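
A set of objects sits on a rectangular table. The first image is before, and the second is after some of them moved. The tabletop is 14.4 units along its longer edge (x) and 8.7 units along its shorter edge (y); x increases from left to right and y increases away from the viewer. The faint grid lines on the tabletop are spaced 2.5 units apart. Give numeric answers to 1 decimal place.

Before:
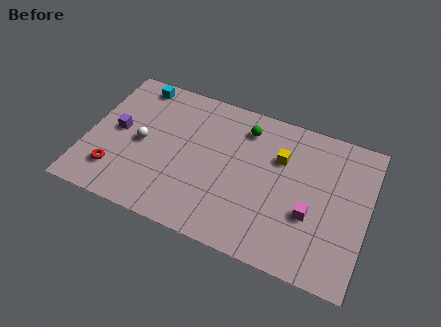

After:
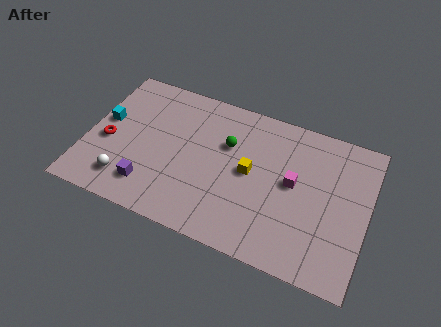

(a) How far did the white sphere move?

2.5

From (2.8, 4.2) to (2.3, 1.7), the white sphere covered √(0.5² + 2.5²) ≈ 2.5 units.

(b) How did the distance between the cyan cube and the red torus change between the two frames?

-4.5

Before: roughly 5.7 units apart; after: 1.2. That's 4.5 units closer together.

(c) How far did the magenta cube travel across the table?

1.8

The magenta cube moved from about (11.6, 3.2) to (10.6, 4.7), a distance of √(1.0² + 1.5²) ≈ 1.8.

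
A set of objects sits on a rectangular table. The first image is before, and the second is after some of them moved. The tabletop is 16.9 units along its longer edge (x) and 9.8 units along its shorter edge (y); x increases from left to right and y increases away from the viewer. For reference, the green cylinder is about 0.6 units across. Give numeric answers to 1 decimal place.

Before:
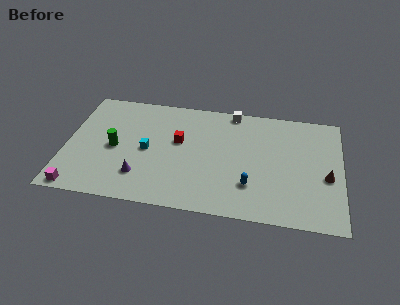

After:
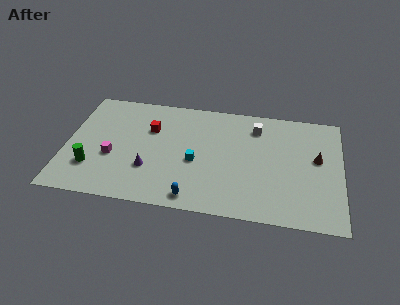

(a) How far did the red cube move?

2.0

The red cube moved from about (6.9, 5.8) to (5.1, 6.6), a distance of √(1.8² + 0.8²) ≈ 2.0.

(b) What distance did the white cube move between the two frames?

1.9

From (10.1, 9.0) to (11.6, 7.8), the white cube covered √(1.5² + 1.2²) ≈ 1.9 units.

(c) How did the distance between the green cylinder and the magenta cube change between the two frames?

-2.7

They were about 4.3 units apart before and 1.6 after — 2.7 units closer together.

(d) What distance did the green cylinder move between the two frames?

2.3

From (3.0, 4.6) to (1.7, 2.7), the green cylinder covered √(1.3² + 1.9²) ≈ 2.3 units.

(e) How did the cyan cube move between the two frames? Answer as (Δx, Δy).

(3.0, -0.5)

The cyan cube started near (5.0, 4.7) and ended near (8.0, 4.2).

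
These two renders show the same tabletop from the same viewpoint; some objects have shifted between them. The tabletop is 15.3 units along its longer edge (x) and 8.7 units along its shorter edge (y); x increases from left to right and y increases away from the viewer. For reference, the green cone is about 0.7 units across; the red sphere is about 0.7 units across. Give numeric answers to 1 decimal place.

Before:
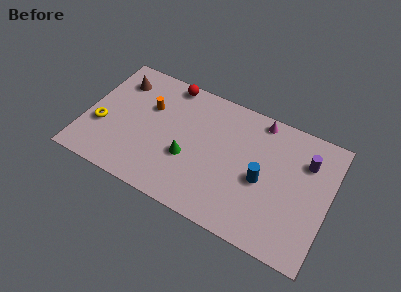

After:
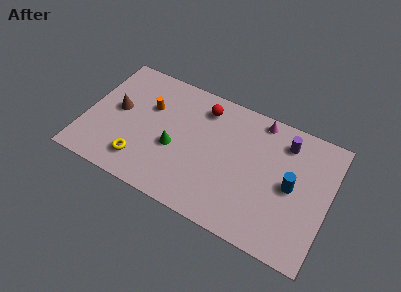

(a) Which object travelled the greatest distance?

the yellow torus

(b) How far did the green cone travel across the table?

0.9

From (6.6, 3.3) to (5.7, 3.6), the green cone covered √(0.9² + 0.3²) ≈ 0.9 units.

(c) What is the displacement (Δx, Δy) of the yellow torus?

(2.7, -1.4)

From the two frames, the yellow torus sits at roughly (1.1, 3.2) before and (3.8, 1.8) after.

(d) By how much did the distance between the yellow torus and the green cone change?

-2.9

They were about 5.5 units apart before and 2.6 after — 2.9 units closer together.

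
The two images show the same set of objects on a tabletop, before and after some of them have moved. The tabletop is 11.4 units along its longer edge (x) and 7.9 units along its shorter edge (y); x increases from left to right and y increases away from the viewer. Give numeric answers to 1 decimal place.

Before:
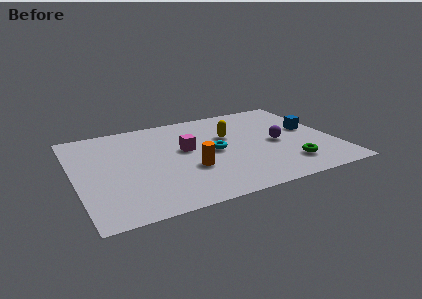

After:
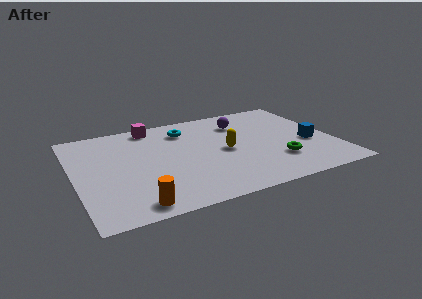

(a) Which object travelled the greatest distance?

the orange cylinder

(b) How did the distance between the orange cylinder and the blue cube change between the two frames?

+2.5

They were about 5.8 units apart before and 8.3 after — 2.5 units further apart.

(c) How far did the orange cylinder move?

3.2

The orange cylinder moved from about (4.9, 2.8) to (2.3, 0.9), a distance of √(2.6² + 1.9²) ≈ 3.2.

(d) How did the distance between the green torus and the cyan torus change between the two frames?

+1.7

Before: roughly 3.7 units apart; after: 5.4. That's 1.7 units further apart.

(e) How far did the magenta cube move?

2.8

The magenta cube was near (4.9, 4.5) before and (3.7, 7.0) after, so it travelled √(1.2² + 2.5²) ≈ 2.8 units.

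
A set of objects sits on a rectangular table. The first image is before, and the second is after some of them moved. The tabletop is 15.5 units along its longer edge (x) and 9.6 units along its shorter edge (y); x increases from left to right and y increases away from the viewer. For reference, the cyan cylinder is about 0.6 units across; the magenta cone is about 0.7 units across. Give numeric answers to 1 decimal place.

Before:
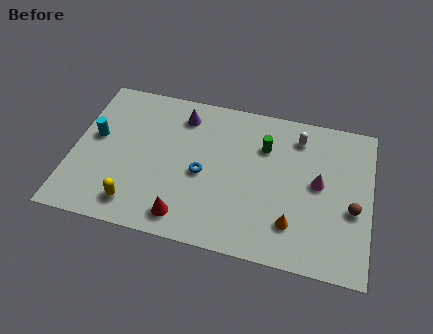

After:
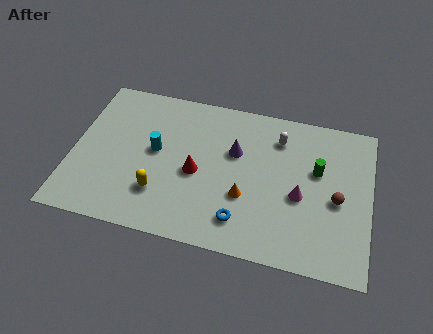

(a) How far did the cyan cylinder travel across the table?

3.2

From (1.1, 5.4) to (4.3, 5.2), the cyan cylinder covered √(3.2² + 0.2²) ≈ 3.2 units.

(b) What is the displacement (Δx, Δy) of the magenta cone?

(-0.9, -1.0)

The magenta cone was at about (12.8, 5.1) and moved to about (11.9, 4.1).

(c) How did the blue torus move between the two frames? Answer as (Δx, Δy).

(2.2, -2.4)

From the two frames, the blue torus sits at roughly (6.8, 4.3) before and (9.0, 1.9) after.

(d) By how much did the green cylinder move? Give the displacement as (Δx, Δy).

(2.8, -0.9)

The green cylinder started near (9.9, 6.8) and ended near (12.7, 5.9).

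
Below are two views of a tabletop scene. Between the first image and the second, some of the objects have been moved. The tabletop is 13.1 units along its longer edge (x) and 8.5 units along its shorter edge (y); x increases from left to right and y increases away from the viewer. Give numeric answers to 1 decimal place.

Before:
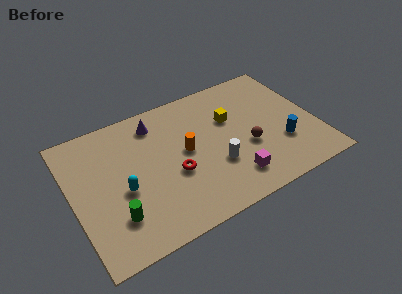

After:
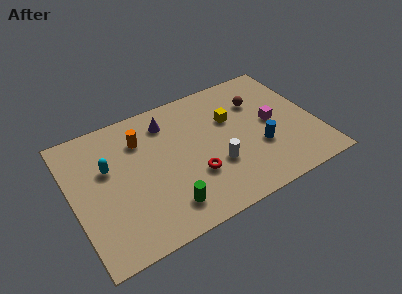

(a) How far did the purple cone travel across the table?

0.6

The purple cone was near (4.8, 7.0) before and (5.4, 6.8) after, so it travelled √(0.6² + 0.2²) ≈ 0.6 units.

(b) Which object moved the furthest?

the magenta cube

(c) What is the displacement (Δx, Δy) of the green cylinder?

(2.6, -0.6)

From the two frames, the green cylinder sits at roughly (2.0, 2.2) before and (4.6, 1.6) after.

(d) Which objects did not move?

the yellow cube and the white cylinder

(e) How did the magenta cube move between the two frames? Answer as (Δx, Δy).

(2.6, 2.6)

The magenta cube was at about (8.2, 1.7) and moved to about (10.8, 4.3).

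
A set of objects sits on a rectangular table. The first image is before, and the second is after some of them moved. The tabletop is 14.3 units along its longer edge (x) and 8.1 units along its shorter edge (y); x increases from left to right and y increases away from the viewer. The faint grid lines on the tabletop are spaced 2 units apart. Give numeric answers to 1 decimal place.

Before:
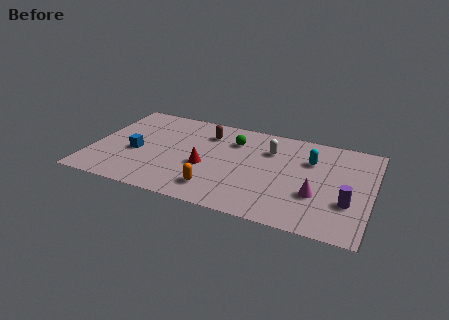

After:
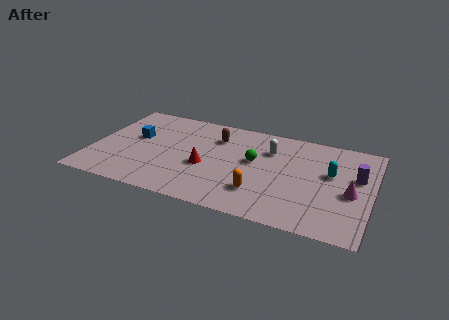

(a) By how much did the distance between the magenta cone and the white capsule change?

+0.9

They were about 4.0 units apart before and 4.9 after — 0.9 units further apart.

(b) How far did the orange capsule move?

2.3

From (6.6, 1.6) to (8.8, 2.1), the orange capsule covered √(2.2² + 0.5²) ≈ 2.3 units.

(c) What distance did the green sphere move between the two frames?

1.8

The green sphere was near (7.1, 6.0) before and (8.3, 4.6) after, so it travelled √(1.2² + 1.4²) ≈ 1.8 units.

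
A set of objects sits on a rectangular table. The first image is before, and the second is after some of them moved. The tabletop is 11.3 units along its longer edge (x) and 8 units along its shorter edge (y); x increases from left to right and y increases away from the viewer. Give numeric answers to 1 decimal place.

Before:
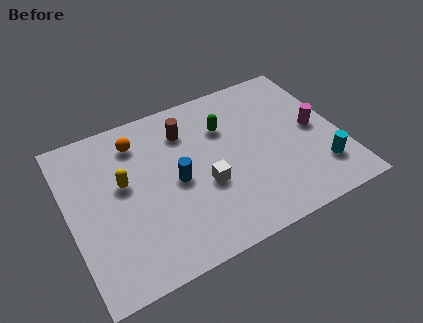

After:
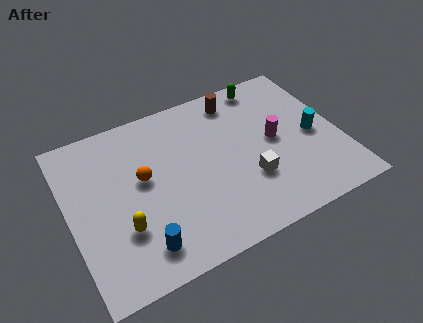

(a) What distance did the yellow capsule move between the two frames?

2.1

From (2.3, 4.6) to (2.0, 2.5), the yellow capsule covered √(0.3² + 2.1²) ≈ 2.1 units.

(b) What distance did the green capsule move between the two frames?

2.5

The green capsule was near (6.7, 5.6) before and (8.7, 7.1) after, so it travelled √(2.0² + 1.5²) ≈ 2.5 units.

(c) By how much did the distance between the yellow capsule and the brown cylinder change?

+3.7

Before: roughly 3.2 units apart; after: 6.9. That's 3.7 units further apart.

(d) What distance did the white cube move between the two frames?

1.9

The white cube was near (5.5, 3.1) before and (7.3, 2.6) after, so it travelled √(1.8² + 0.5²) ≈ 1.9 units.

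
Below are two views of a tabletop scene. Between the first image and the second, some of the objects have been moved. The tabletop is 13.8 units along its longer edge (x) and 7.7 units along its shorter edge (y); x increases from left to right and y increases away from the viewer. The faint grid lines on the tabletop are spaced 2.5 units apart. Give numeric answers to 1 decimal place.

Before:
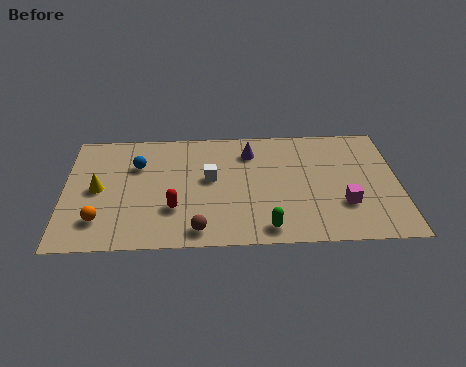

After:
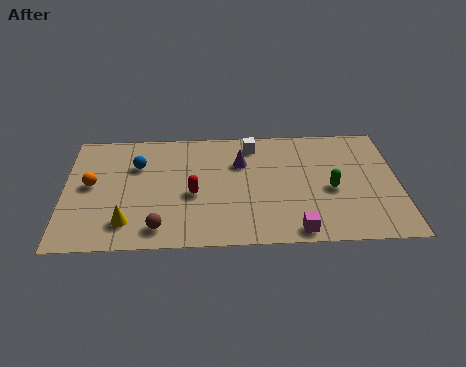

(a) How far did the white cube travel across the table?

2.8

The white cube moved from about (6.0, 4.3) to (7.8, 6.5), a distance of √(1.8² + 2.2²) ≈ 2.8.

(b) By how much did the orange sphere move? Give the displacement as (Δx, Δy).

(-0.4, 2.3)

The orange sphere started near (1.5, 1.8) and ended near (1.1, 4.1).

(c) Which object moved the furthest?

the green capsule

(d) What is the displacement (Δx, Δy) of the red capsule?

(0.8, 0.9)

The red capsule started near (4.5, 2.4) and ended near (5.3, 3.3).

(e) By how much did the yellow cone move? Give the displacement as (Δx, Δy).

(1.2, -2.2)

The yellow cone started near (1.4, 3.8) and ended near (2.6, 1.6).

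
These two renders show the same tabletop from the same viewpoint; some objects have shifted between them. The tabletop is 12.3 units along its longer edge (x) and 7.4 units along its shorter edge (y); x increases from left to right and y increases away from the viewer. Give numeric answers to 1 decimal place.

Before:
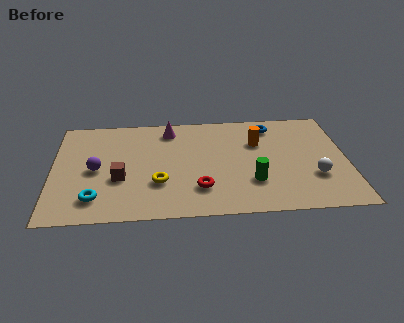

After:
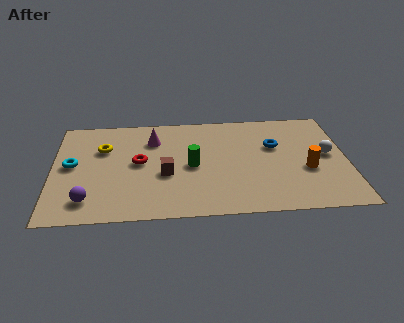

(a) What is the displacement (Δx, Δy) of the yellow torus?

(-2.3, 2.6)

The yellow torus was at about (4.4, 2.4) and moved to about (2.1, 5.0).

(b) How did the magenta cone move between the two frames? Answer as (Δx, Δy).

(-0.7, -0.7)

The magenta cone started near (4.9, 6.2) and ended near (4.2, 5.5).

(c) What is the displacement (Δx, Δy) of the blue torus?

(0.1, -1.5)

The blue torus was at about (9.2, 6.2) and moved to about (9.3, 4.7).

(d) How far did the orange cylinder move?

2.9

The orange cylinder moved from about (8.6, 5.0) to (10.6, 2.9), a distance of √(2.0² + 2.1²) ≈ 2.9.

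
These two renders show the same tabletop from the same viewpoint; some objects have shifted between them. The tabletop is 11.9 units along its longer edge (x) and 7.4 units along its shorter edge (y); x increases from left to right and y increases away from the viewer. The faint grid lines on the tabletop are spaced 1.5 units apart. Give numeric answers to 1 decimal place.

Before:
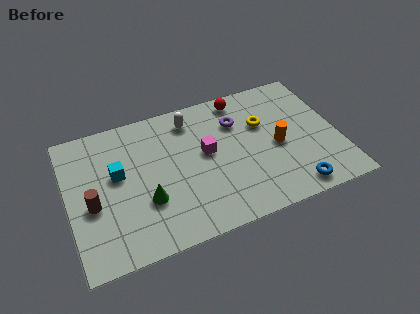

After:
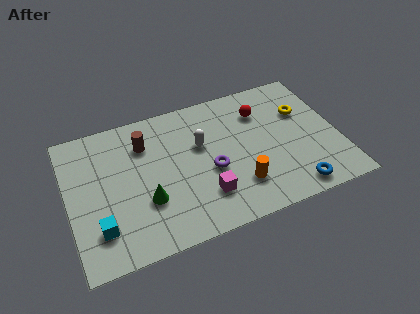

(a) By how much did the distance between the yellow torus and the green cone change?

+1.7

They were about 5.9 units apart before and 7.6 after — 1.7 units further apart.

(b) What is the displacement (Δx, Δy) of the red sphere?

(0.8, -1.0)

The red sphere was at about (7.9, 6.5) and moved to about (8.7, 5.5).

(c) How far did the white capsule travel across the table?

1.5

The white capsule moved from about (5.6, 6.1) to (5.9, 4.6), a distance of √(0.3² + 1.5²) ≈ 1.5.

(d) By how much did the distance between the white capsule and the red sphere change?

+0.6

The distance was about 2.3 in the first image and 2.9 in the second, so they moved 0.6 units further apart.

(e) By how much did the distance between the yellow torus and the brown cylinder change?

-0.9

The distance was about 7.9 in the first image and 7.0 in the second, so they moved 0.9 units closer together.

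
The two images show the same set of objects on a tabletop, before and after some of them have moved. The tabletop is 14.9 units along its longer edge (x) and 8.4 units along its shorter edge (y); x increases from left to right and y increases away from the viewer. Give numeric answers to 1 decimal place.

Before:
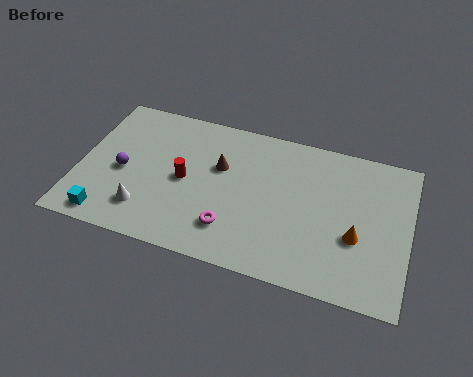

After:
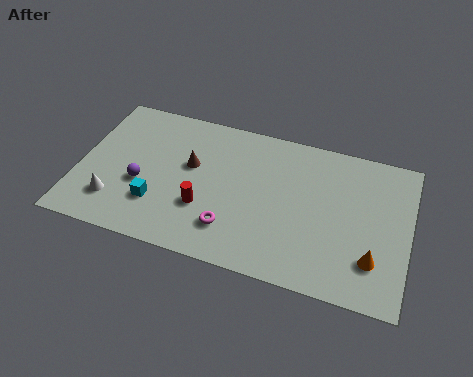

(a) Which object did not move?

the magenta torus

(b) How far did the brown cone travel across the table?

1.3

The brown cone was near (6.3, 5.3) before and (5.0, 5.0) after, so it travelled √(1.3² + 0.3²) ≈ 1.3 units.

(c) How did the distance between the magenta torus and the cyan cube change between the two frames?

-2.2

The distance was about 5.6 in the first image and 3.4 in the second, so they moved 2.2 units closer together.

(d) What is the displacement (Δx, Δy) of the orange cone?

(0.8, -1.0)

The orange cone started near (12.6, 3.2) and ended near (13.4, 2.2).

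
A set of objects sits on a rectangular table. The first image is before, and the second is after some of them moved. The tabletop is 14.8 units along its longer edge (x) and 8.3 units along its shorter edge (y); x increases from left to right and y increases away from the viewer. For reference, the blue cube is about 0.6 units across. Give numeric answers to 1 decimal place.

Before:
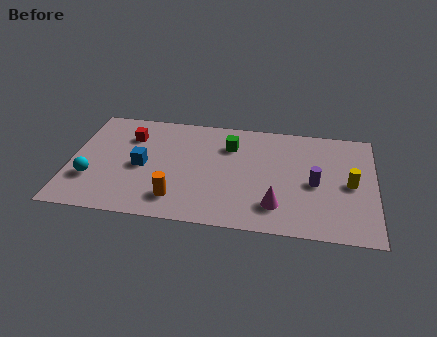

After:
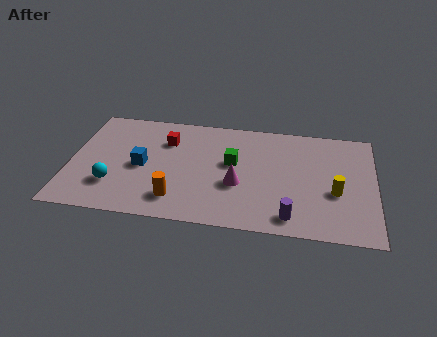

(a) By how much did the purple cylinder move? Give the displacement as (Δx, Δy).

(-1.1, -2.6)

From the two frames, the purple cylinder sits at roughly (11.9, 3.8) before and (10.8, 1.2) after.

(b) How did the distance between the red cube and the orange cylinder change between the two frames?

-0.7

Before: roughly 5.1 units apart; after: 4.4. That's 0.7 units closer together.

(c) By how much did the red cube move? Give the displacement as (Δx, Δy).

(1.8, -0.1)

The red cube started near (2.8, 6.1) and ended near (4.6, 6.0).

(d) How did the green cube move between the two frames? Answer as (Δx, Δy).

(0.2, -1.3)

The green cube was at about (7.7, 6.1) and moved to about (7.9, 4.8).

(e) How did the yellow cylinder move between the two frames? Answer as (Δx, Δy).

(-0.7, -0.7)

From the two frames, the yellow cylinder sits at roughly (13.6, 4.0) before and (12.9, 3.3) after.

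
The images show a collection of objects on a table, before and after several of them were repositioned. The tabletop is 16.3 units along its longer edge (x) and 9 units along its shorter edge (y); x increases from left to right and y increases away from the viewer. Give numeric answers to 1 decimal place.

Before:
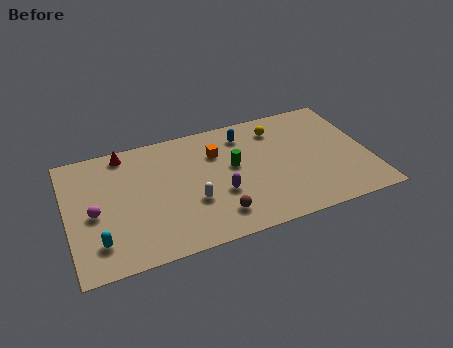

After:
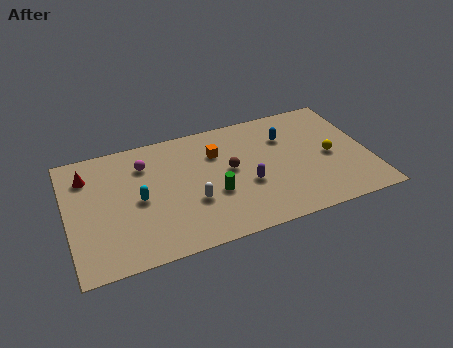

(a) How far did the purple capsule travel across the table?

1.5

The purple capsule moved from about (8.1, 3.3) to (9.6, 3.5), a distance of √(1.5² + 0.2²) ≈ 1.5.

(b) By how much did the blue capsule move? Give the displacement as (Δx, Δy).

(2.2, -0.9)

The blue capsule was at about (9.8, 7.3) and moved to about (12.0, 6.4).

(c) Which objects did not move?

the white capsule and the orange cube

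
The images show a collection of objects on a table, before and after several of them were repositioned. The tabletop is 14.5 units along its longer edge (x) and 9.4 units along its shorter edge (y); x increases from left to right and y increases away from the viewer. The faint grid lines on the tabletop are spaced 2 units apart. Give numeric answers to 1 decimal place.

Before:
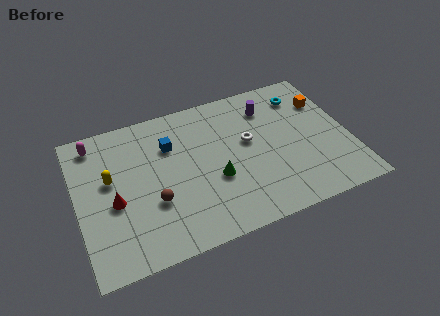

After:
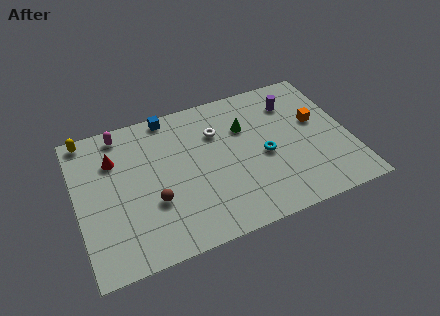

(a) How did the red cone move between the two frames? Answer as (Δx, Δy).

(0.2, 2.7)

The red cone started near (1.9, 4.0) and ended near (2.1, 6.7).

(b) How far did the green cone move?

3.4

From (7.2, 3.6) to (9.1, 6.4), the green cone covered √(1.9² + 2.8²) ≈ 3.4 units.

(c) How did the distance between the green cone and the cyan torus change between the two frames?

-4.2

They were about 6.5 units apart before and 2.3 after — 4.2 units closer together.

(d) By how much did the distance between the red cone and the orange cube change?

-1.0

They were about 11.9 units apart before and 10.9 after — 1.0 units closer together.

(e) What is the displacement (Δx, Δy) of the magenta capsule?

(1.4, 0.2)

From the two frames, the magenta capsule sits at roughly (1.2, 8.1) before and (2.6, 8.3) after.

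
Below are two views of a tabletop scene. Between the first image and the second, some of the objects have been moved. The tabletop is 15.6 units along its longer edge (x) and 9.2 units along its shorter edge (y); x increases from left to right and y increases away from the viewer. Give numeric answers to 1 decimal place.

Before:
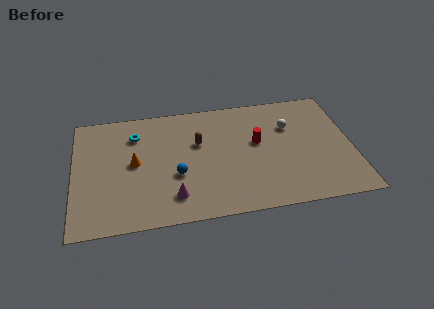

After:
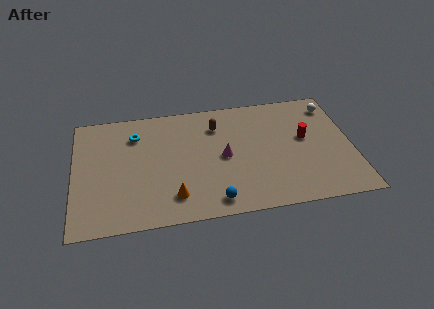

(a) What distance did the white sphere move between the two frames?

2.8

From (12.2, 6.3) to (14.7, 7.6), the white sphere covered √(2.5² + 1.3²) ≈ 2.8 units.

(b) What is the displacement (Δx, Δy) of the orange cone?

(2.1, -2.9)

From the two frames, the orange cone sits at roughly (3.4, 4.8) before and (5.5, 1.9) after.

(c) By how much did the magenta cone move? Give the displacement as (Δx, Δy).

(2.9, 2.6)

The magenta cone started near (5.5, 1.9) and ended near (8.4, 4.5).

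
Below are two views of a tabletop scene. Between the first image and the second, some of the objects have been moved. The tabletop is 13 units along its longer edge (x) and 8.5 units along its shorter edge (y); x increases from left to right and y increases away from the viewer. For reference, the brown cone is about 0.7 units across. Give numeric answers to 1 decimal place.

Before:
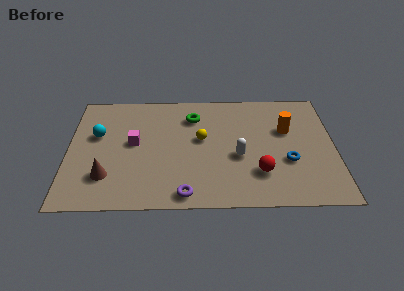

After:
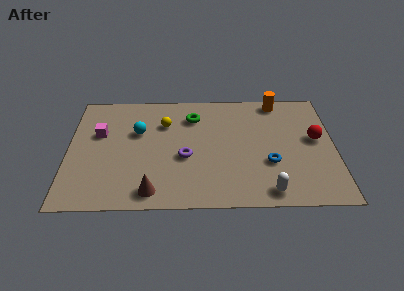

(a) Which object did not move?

the green torus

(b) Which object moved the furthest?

the red sphere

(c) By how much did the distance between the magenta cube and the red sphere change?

+4.1

Before: roughly 6.5 units apart; after: 10.6. That's 4.1 units further apart.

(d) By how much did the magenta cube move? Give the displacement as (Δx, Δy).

(-1.7, 0.7)

The magenta cube was at about (3.2, 4.6) and moved to about (1.5, 5.3).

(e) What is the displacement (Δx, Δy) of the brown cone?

(2.2, -1.1)

The brown cone started near (1.9, 2.2) and ended near (4.1, 1.1).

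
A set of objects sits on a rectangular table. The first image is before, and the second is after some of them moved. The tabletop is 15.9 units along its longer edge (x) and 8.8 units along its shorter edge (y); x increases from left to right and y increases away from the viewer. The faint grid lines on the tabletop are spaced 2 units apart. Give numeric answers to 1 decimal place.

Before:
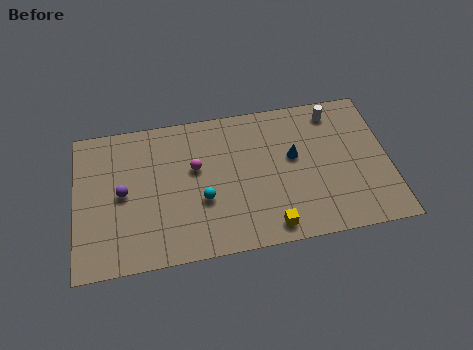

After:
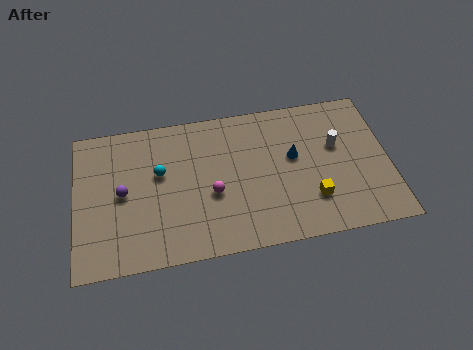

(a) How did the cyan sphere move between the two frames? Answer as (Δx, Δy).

(-2.1, 2.0)

The cyan sphere started near (6.4, 3.3) and ended near (4.3, 5.3).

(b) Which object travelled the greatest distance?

the cyan sphere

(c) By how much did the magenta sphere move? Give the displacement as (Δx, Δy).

(0.8, -1.7)

From the two frames, the magenta sphere sits at roughly (6.1, 5.3) before and (6.9, 3.6) after.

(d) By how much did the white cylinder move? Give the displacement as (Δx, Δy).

(0.0, -2.1)

From the two frames, the white cylinder sits at roughly (13.3, 7.5) before and (13.3, 5.4) after.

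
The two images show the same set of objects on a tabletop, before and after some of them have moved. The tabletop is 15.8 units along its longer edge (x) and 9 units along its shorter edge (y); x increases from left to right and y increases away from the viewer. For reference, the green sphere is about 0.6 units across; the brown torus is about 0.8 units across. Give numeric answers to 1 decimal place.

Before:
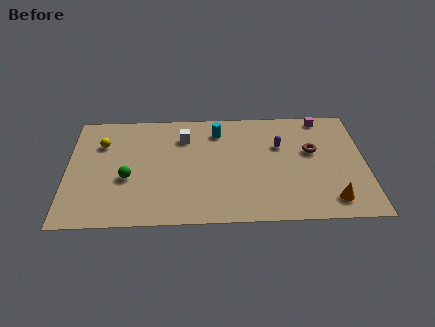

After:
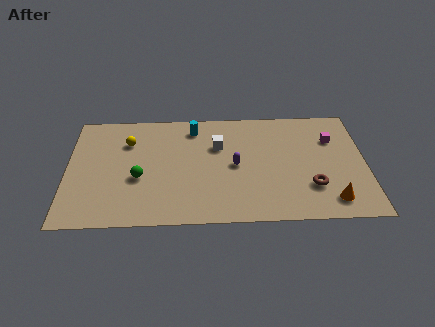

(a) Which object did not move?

the orange cone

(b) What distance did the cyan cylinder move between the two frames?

1.3

The cyan cylinder moved from about (8.0, 7.2) to (6.7, 7.5), a distance of √(1.3² + 0.3²) ≈ 1.3.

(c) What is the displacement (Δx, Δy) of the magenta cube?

(0.5, -1.8)

The magenta cube was at about (13.6, 8.1) and moved to about (14.1, 6.3).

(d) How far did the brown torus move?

2.8

From (13.0, 5.4) to (12.9, 2.6), the brown torus covered √(0.1² + 2.8²) ≈ 2.8 units.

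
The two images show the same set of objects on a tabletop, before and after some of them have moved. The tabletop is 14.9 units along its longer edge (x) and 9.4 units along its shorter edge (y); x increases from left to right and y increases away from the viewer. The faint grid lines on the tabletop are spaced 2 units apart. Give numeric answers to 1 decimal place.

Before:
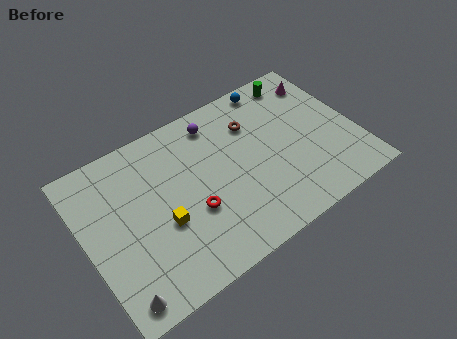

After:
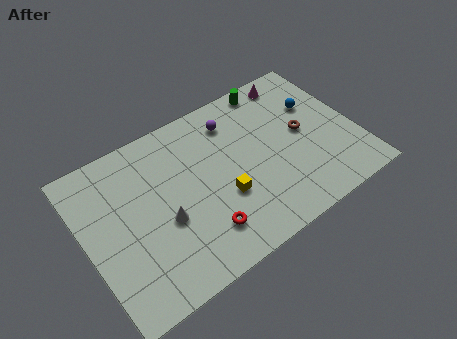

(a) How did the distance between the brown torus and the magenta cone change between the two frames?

-0.8

Before: roughly 4.2 units apart; after: 3.4. That's 0.8 units closer together.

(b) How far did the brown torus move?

3.1

The brown torus was near (9.6, 6.8) before and (12.1, 4.9) after, so it travelled √(2.5² + 1.9²) ≈ 3.1 units.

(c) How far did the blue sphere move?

3.0

The blue sphere was near (11.1, 8.5) before and (13.1, 6.2) after, so it travelled √(2.0² + 2.3²) ≈ 3.0 units.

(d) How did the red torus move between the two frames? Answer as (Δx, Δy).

(0.3, -1.4)

The red torus started near (5.6, 3.5) and ended near (5.9, 2.1).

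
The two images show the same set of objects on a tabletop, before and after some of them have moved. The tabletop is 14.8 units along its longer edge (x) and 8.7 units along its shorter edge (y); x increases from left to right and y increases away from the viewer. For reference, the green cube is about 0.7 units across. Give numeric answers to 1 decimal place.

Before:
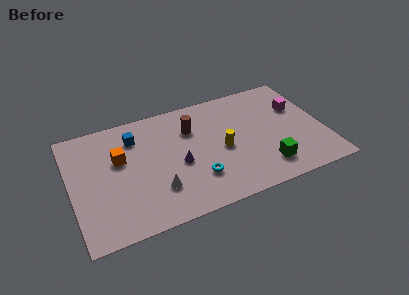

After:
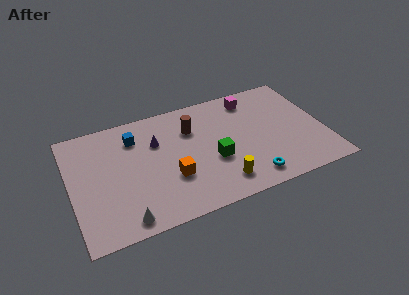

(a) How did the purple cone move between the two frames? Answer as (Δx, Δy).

(-1.1, 2.1)

The purple cone was at about (6.2, 3.8) and moved to about (5.1, 5.9).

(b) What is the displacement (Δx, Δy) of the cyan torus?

(3.0, -1.1)

From the two frames, the cyan torus sits at roughly (7.1, 2.4) before and (10.1, 1.3) after.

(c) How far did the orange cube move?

3.7

The orange cube was near (2.9, 5.4) before and (5.7, 3.0) after, so it travelled √(2.8² + 2.4²) ≈ 3.7 units.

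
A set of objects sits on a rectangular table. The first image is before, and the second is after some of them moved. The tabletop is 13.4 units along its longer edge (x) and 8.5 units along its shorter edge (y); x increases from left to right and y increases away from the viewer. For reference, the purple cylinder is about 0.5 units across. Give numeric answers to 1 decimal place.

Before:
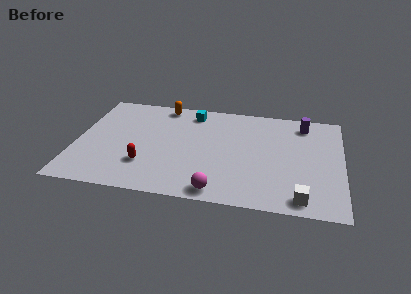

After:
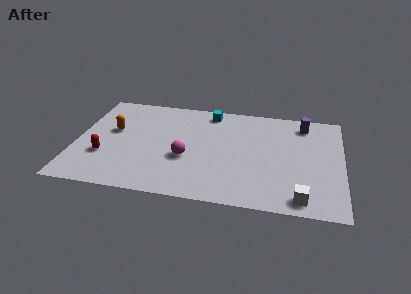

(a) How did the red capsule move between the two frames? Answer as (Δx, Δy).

(-2.1, 0.4)

The red capsule started near (3.6, 2.4) and ended near (1.5, 2.8).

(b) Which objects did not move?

the purple cylinder and the white cube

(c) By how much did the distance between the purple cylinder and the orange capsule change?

+2.6

Before: roughly 7.2 units apart; after: 9.8. That's 2.6 units further apart.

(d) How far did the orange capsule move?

3.5

The orange capsule was near (4.2, 7.6) before and (1.8, 5.0) after, so it travelled √(2.4² + 2.6²) ≈ 3.5 units.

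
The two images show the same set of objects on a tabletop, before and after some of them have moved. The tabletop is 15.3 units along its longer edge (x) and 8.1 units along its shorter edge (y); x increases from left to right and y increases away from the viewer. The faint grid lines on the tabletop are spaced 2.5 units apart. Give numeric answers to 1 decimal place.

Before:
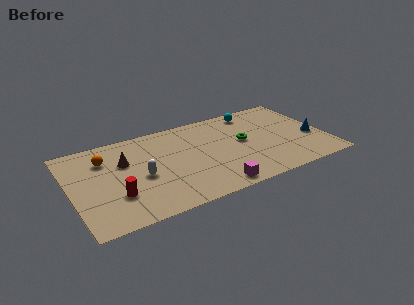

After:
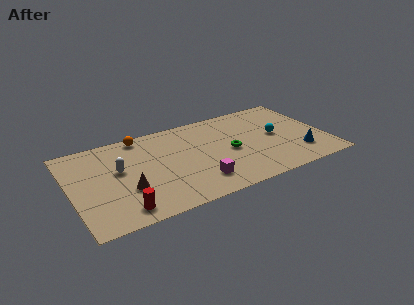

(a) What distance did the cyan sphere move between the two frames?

3.0

From (11.4, 7.0) to (12.4, 4.2), the cyan sphere covered √(1.0² + 2.8²) ≈ 3.0 units.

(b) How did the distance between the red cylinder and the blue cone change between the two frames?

-1.2

They were about 12.0 units apart before and 10.8 after — 1.2 units closer together.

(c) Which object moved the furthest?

the cyan sphere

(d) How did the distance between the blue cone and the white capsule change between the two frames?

+0.5

The distance was about 10.4 in the first image and 10.9 in the second, so they moved 0.5 units further apart.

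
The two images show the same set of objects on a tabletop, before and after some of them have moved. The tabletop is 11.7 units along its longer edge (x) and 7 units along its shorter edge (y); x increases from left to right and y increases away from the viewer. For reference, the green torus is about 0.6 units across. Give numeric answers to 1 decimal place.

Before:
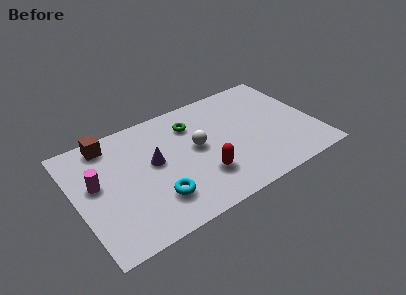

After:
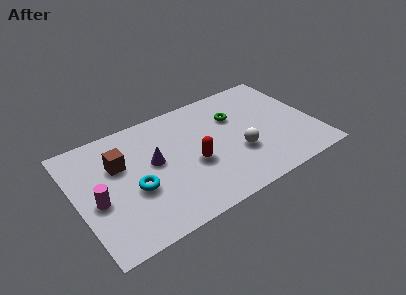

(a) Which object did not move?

the purple cone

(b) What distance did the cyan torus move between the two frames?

1.3

The cyan torus was near (3.6, 1.8) before and (2.7, 2.8) after, so it travelled √(0.9² + 1.0²) ≈ 1.3 units.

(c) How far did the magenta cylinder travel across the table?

1.0

The magenta cylinder moved from about (1.0, 4.0) to (0.9, 3.0), a distance of √(0.1² + 1.0²) ≈ 1.0.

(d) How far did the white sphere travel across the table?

2.3

The white sphere moved from about (5.9, 3.8) to (7.8, 2.5), a distance of √(1.9² + 1.3²) ≈ 2.3.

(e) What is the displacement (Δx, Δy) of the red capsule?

(-0.3, 0.9)

The red capsule started near (5.9, 2.0) and ended near (5.6, 2.9).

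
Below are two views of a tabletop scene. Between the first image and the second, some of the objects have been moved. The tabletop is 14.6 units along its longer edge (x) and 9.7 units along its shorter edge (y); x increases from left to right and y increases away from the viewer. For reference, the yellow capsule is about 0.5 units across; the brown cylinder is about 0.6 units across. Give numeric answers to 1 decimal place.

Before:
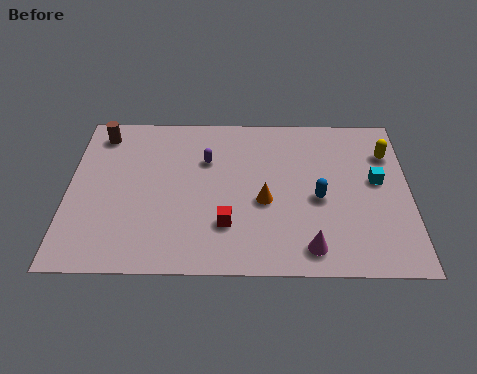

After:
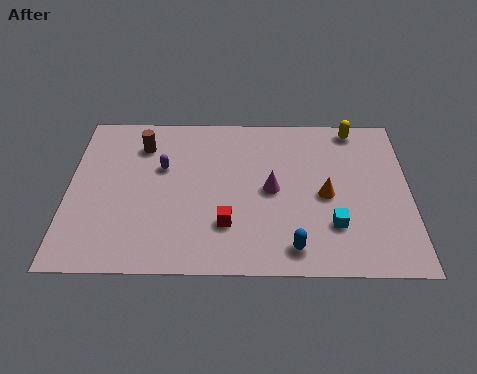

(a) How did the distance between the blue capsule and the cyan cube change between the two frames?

-0.6

The distance was about 2.7 in the first image and 2.1 in the second, so they moved 0.6 units closer together.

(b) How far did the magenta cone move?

3.8

The magenta cone moved from about (10.3, 1.4) to (8.7, 4.8), a distance of √(1.6² + 3.4²) ≈ 3.8.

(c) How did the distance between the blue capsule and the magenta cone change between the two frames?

+0.6

Before: roughly 2.9 units apart; after: 3.5. That's 0.6 units further apart.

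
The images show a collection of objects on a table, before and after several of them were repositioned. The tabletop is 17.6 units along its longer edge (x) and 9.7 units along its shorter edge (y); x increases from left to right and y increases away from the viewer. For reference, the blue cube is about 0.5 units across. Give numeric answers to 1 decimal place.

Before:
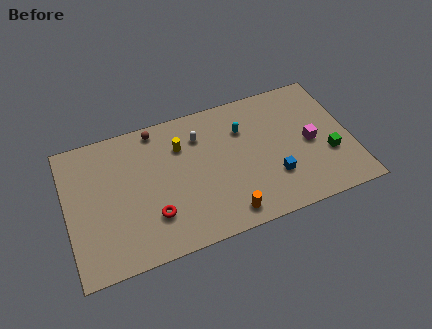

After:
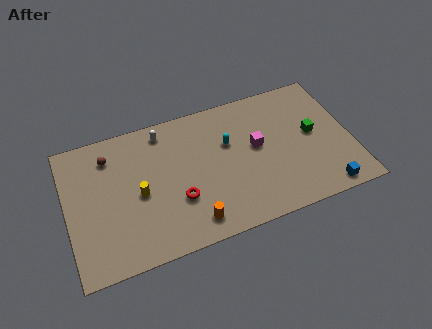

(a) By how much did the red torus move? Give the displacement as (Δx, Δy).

(1.6, 0.6)

From the two frames, the red torus sits at roughly (5.1, 2.7) before and (6.7, 3.3) after.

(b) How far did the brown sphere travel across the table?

3.2

The brown sphere was near (5.8, 8.7) before and (2.8, 7.7) after, so it travelled √(3.0² + 1.0²) ≈ 3.2 units.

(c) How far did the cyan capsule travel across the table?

1.2

From (11.1, 6.9) to (10.1, 6.2), the cyan capsule covered √(1.0² + 0.7²) ≈ 1.2 units.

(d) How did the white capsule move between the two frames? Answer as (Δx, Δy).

(-2.2, 1.1)

From the two frames, the white capsule sits at roughly (8.4, 7.3) before and (6.2, 8.4) after.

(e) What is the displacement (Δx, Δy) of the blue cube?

(3.0, -1.9)

The blue cube started near (12.6, 2.9) and ended near (15.6, 1.0).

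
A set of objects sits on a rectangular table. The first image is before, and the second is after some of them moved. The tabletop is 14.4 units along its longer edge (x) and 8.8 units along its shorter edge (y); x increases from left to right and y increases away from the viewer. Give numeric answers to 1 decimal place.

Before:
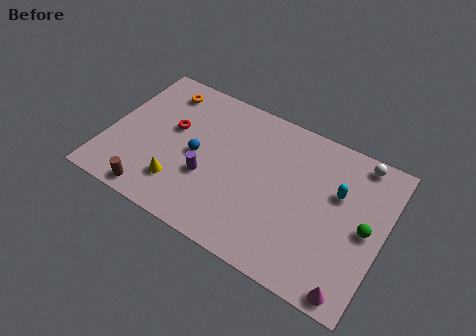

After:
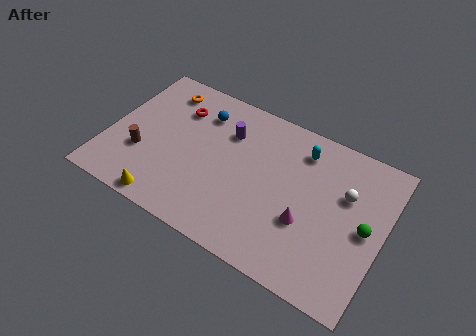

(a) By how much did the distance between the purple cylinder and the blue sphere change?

+0.4

The distance was about 1.2 in the first image and 1.6 in the second, so they moved 0.4 units further apart.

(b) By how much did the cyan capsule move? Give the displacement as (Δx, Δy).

(-2.1, 1.5)

From the two frames, the cyan capsule sits at roughly (11.9, 5.6) before and (9.8, 7.1) after.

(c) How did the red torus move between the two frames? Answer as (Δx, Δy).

(0.1, 1.3)

From the two frames, the red torus sits at roughly (3.2, 5.2) before and (3.3, 6.5) after.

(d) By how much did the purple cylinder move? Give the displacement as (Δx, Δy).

(0.6, 3.1)

From the two frames, the purple cylinder sits at roughly (5.4, 3.2) before and (6.0, 6.3) after.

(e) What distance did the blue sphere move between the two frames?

2.6

The blue sphere was near (4.7, 4.2) before and (4.5, 6.8) after, so it travelled √(0.2² + 2.6²) ≈ 2.6 units.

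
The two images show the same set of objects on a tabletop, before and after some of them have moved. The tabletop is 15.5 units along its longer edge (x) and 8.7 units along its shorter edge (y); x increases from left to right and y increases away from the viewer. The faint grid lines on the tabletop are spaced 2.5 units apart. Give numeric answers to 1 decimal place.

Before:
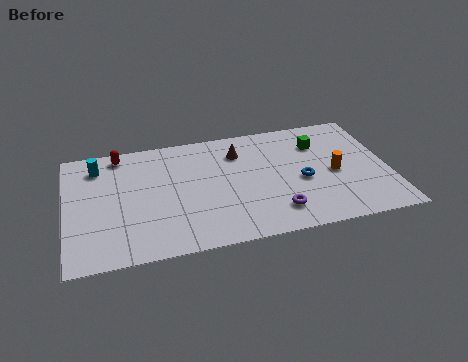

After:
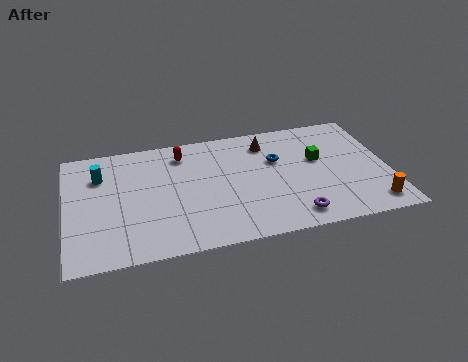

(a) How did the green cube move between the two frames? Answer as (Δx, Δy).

(-0.1, -1.2)

The green cube was at about (12.3, 6.4) and moved to about (12.2, 5.2).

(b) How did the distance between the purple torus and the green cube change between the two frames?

-1.0

They were about 5.2 units apart before and 4.2 after — 1.0 units closer together.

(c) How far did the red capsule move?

3.1

The red capsule moved from about (2.7, 7.7) to (5.7, 7.1), a distance of √(3.0² + 0.6²) ≈ 3.1.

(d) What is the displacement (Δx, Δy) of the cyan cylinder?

(0.1, -0.7)

The cyan cylinder was at about (1.6, 7.0) and moved to about (1.7, 6.3).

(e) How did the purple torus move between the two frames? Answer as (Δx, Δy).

(0.8, -0.5)

The purple torus was at about (9.9, 1.8) and moved to about (10.7, 1.3).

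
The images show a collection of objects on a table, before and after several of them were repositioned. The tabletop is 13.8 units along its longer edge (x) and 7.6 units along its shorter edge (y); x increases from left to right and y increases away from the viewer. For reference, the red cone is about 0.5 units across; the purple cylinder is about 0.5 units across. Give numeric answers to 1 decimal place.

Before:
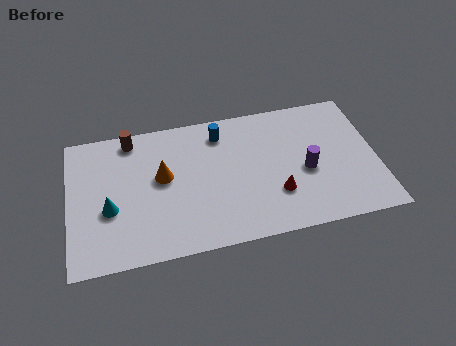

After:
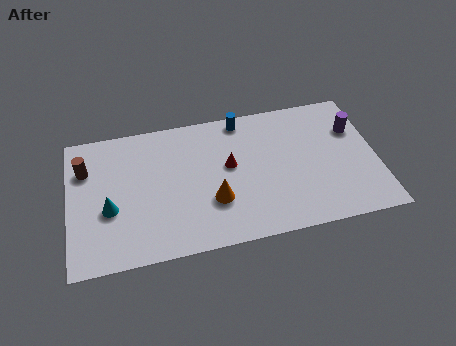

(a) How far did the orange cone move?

2.8

The orange cone was near (4.2, 4.3) before and (6.4, 2.5) after, so it travelled √(2.2² + 1.8²) ≈ 2.8 units.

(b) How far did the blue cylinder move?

1.2

From (6.9, 6.2) to (7.9, 6.8), the blue cylinder covered √(1.0² + 0.6²) ≈ 1.2 units.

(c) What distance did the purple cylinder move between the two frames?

3.0

The purple cylinder moved from about (10.6, 3.3) to (12.9, 5.2), a distance of √(2.3² + 1.9²) ≈ 3.0.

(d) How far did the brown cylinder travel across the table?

2.5

The brown cylinder moved from about (2.9, 6.7) to (0.8, 5.4), a distance of √(2.1² + 1.3²) ≈ 2.5.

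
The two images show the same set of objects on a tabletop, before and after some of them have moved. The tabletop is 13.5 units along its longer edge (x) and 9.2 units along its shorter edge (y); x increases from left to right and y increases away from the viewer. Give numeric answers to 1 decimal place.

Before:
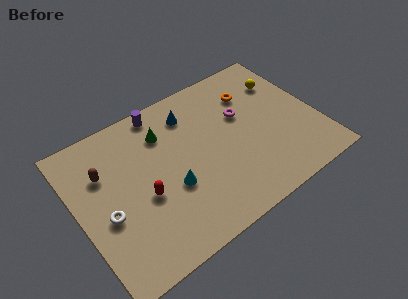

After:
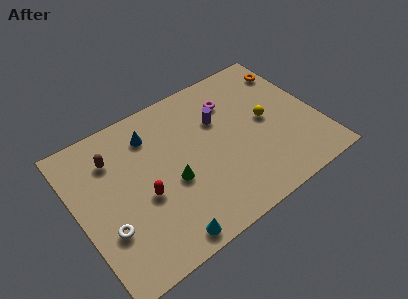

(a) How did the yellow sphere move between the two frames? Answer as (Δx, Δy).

(-1.4, -2.0)

The yellow sphere was at about (12.1, 6.7) and moved to about (10.7, 4.7).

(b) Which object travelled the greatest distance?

the purple cylinder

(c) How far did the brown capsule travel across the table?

0.8

The brown capsule moved from about (1.7, 6.3) to (2.3, 6.9), a distance of √(0.6² + 0.6²) ≈ 0.8.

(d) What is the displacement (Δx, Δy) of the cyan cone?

(-0.9, -2.6)

From the two frames, the cyan cone sits at roughly (5.0, 3.5) before and (4.1, 0.9) after.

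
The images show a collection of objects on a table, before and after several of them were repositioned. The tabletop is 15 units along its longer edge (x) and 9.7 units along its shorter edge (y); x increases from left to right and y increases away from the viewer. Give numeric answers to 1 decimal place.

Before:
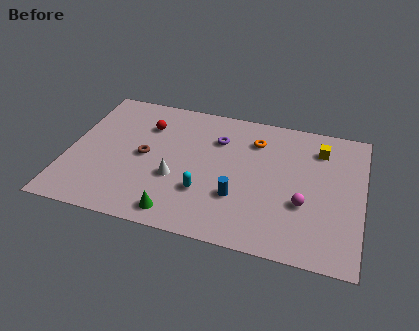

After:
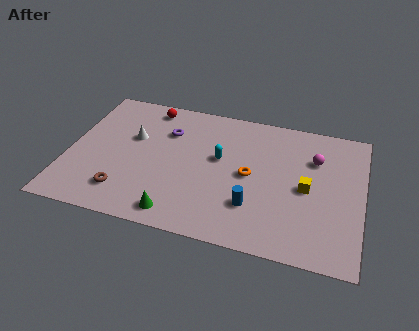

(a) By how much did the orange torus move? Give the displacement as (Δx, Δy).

(-0.1, -2.6)

The orange torus was at about (9.4, 7.4) and moved to about (9.3, 4.8).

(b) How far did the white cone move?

3.4

The white cone moved from about (5.6, 3.6) to (3.2, 6.0), a distance of √(2.4² + 2.4²) ≈ 3.4.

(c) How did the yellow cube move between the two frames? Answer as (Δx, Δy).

(-0.5, -3.0)

The yellow cube started near (12.7, 7.6) and ended near (12.2, 4.6).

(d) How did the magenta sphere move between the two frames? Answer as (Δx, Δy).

(0.4, 3.3)

The magenta sphere was at about (12.1, 3.5) and moved to about (12.5, 6.8).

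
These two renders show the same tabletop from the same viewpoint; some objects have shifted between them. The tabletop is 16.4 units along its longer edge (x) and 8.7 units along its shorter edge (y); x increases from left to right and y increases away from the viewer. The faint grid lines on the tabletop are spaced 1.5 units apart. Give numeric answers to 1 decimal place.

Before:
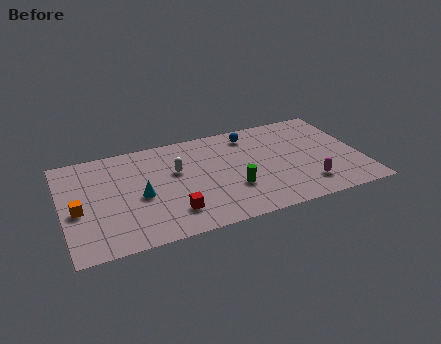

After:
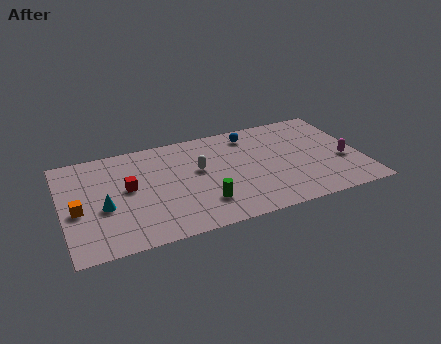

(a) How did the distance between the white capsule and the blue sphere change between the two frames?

-0.9

Before: roughly 4.7 units apart; after: 3.8. That's 0.9 units closer together.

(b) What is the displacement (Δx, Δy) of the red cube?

(-2.2, 2.8)

From the two frames, the red cube sits at roughly (5.8, 2.0) before and (3.6, 4.8) after.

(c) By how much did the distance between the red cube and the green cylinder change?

+1.2

Before: roughly 3.5 units apart; after: 4.7. That's 1.2 units further apart.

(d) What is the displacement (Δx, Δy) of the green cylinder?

(-1.7, -0.7)

The green cylinder started near (9.2, 2.9) and ended near (7.5, 2.2).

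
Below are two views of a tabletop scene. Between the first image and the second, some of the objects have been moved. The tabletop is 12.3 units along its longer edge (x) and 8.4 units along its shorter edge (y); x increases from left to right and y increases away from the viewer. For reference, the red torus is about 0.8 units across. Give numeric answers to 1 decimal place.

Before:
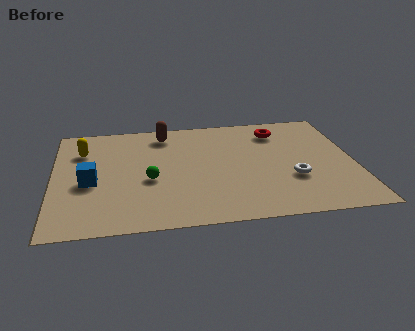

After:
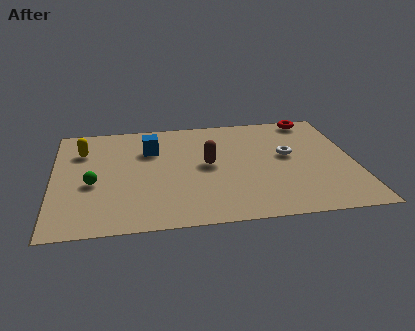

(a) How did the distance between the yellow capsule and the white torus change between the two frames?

-0.6

The distance was about 9.1 in the first image and 8.5 in the second, so they moved 0.6 units closer together.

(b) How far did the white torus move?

1.8

The white torus was near (9.7, 2.9) before and (9.6, 4.7) after, so it travelled √(0.1² + 1.8²) ≈ 1.8 units.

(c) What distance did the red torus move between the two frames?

1.7

The red torus moved from about (9.3, 6.7) to (10.8, 7.6), a distance of √(1.5² + 0.9²) ≈ 1.7.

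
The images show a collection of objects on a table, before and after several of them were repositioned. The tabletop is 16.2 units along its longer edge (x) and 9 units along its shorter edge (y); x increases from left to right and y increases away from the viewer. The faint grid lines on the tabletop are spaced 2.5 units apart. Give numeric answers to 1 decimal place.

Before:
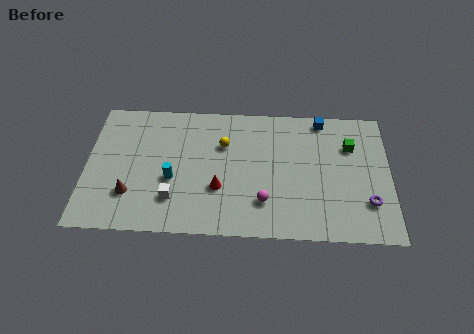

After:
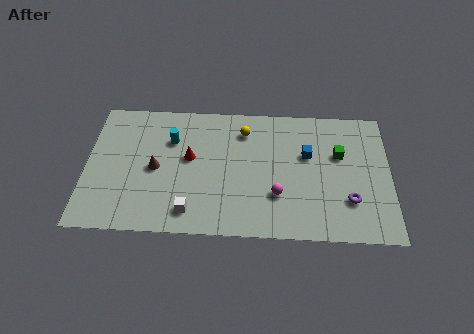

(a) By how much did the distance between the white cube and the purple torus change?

-1.8

They were about 10.3 units apart before and 8.5 after — 1.8 units closer together.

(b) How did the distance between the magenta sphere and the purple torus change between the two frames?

-1.7

Before: roughly 5.5 units apart; after: 3.8. That's 1.7 units closer together.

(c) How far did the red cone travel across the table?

2.6

From (7.1, 3.1) to (5.5, 5.1), the red cone covered √(1.6² + 2.0²) ≈ 2.6 units.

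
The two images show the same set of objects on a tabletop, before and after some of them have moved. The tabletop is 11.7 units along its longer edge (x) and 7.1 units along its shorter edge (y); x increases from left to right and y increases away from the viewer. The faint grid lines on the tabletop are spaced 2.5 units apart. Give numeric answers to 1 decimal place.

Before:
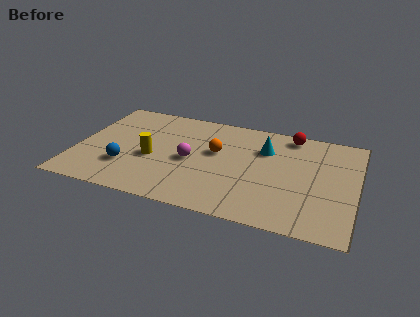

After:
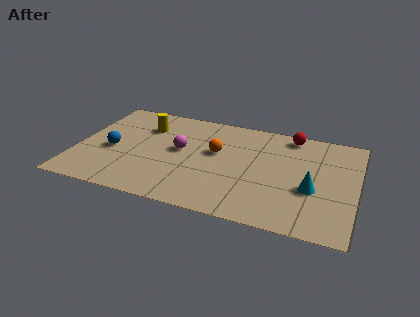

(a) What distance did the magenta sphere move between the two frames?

0.8

The magenta sphere moved from about (4.8, 3.3) to (4.3, 3.9), a distance of √(0.5² + 0.6²) ≈ 0.8.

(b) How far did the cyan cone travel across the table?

3.0

The cyan cone was near (7.8, 5.0) before and (9.9, 2.8) after, so it travelled √(2.1² + 2.2²) ≈ 3.0 units.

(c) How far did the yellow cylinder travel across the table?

2.3

From (3.2, 3.0) to (2.7, 5.2), the yellow cylinder covered √(0.5² + 2.2²) ≈ 2.3 units.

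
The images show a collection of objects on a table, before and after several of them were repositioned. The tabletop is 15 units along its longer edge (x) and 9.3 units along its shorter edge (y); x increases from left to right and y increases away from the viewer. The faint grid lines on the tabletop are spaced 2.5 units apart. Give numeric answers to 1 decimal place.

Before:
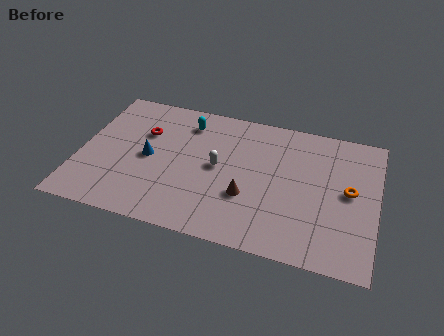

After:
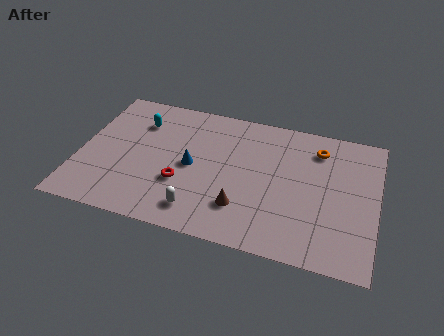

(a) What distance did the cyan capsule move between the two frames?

2.5

The cyan capsule was near (5.2, 7.5) before and (2.8, 6.9) after, so it travelled √(2.4² + 0.6²) ≈ 2.5 units.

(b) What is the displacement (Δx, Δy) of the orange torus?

(-1.7, 2.5)

The orange torus started near (13.6, 4.9) and ended near (11.9, 7.4).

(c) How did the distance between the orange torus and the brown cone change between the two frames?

+0.8

They were about 5.3 units apart before and 6.1 after — 0.8 units further apart.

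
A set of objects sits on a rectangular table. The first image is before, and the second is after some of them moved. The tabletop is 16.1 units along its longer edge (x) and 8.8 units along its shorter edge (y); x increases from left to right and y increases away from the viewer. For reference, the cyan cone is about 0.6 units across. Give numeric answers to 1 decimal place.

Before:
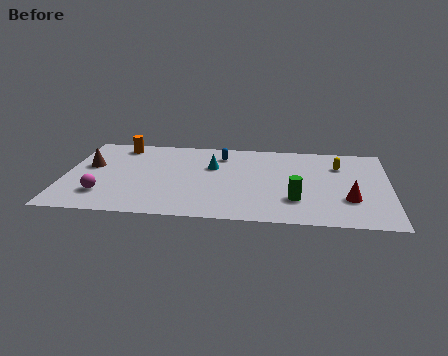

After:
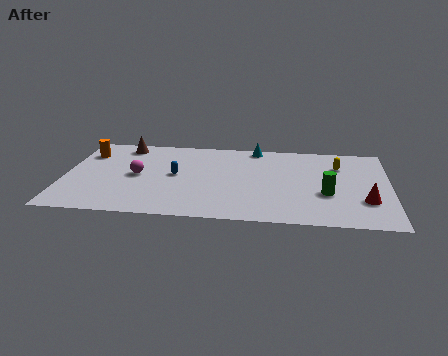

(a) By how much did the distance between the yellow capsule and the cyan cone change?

-1.8

They were about 6.3 units apart before and 4.5 after — 1.8 units closer together.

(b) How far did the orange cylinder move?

1.9

The orange cylinder moved from about (2.6, 7.6) to (1.0, 6.6), a distance of √(1.6² + 1.0²) ≈ 1.9.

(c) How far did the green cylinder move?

1.7

From (11.5, 2.5) to (13.0, 3.3), the green cylinder covered √(1.5² + 0.8²) ≈ 1.7 units.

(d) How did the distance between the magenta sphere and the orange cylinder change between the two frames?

-2.0

Before: roughly 5.4 units apart; after: 3.4. That's 2.0 units closer together.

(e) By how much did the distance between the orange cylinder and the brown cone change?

-0.7

Before: roughly 2.8 units apart; after: 2.1. That's 0.7 units closer together.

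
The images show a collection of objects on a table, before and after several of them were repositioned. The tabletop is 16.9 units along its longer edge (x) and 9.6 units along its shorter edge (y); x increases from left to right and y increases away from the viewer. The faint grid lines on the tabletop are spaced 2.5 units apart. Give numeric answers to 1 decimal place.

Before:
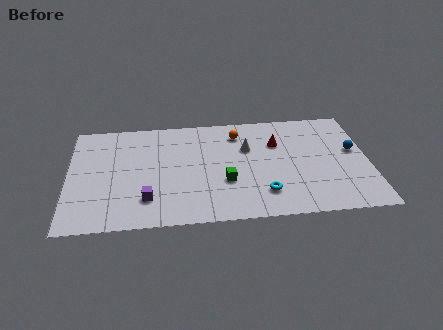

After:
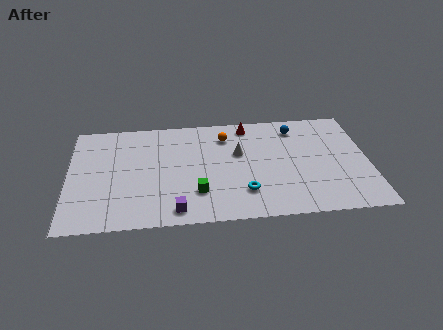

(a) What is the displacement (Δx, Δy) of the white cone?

(-0.5, -0.4)

The white cone was at about (10.1, 6.3) and moved to about (9.6, 5.9).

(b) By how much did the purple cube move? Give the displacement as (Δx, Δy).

(1.6, -1.1)

The purple cube was at about (4.4, 2.3) and moved to about (6.0, 1.2).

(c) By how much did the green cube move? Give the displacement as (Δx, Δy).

(-1.6, -0.8)

The green cube started near (8.8, 3.4) and ended near (7.2, 2.6).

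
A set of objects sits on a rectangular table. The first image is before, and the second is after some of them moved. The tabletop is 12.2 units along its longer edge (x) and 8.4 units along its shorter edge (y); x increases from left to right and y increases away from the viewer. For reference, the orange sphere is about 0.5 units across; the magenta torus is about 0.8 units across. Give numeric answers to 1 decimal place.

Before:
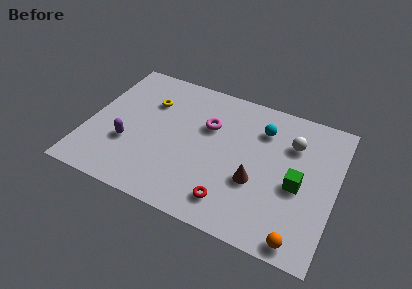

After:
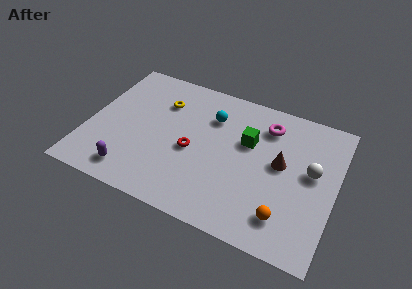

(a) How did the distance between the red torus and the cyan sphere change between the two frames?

-2.4

Before: roughly 4.9 units apart; after: 2.5. That's 2.4 units closer together.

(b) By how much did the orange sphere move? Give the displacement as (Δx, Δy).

(-0.8, 0.9)

From the two frames, the orange sphere sits at roughly (10.8, 0.8) before and (10.0, 1.7) after.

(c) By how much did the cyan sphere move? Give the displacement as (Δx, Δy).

(-2.5, -0.2)

The cyan sphere was at about (8.4, 6.3) and moved to about (5.9, 6.1).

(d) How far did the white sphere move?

1.7

From (9.9, 6.0) to (11.0, 4.7), the white sphere covered √(1.1² + 1.3²) ≈ 1.7 units.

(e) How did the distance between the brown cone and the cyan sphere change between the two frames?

+0.7

They were about 3.2 units apart before and 3.9 after — 0.7 units further apart.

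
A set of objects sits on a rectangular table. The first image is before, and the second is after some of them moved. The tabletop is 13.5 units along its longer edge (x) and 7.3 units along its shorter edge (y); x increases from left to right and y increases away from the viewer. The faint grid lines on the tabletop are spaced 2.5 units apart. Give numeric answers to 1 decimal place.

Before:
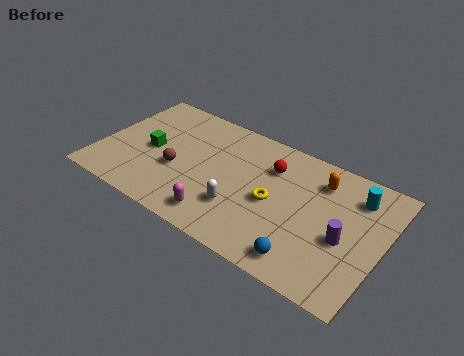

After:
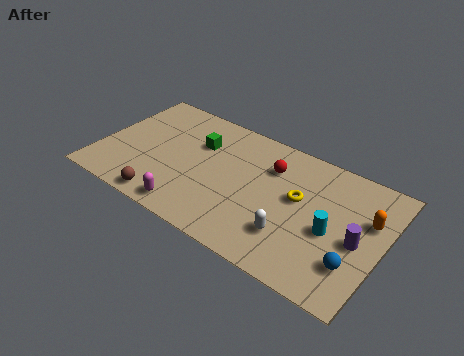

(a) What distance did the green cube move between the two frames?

2.6

The green cube was near (2.4, 3.5) before and (4.5, 5.0) after, so it travelled √(2.1² + 1.5²) ≈ 2.6 units.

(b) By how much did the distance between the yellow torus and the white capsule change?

+0.4

They were about 1.8 units apart before and 2.2 after — 0.4 units further apart.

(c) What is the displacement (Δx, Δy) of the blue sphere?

(2.1, 0.9)

From the two frames, the blue sphere sits at roughly (10.3, 1.1) before and (12.4, 2.0) after.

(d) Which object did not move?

the red sphere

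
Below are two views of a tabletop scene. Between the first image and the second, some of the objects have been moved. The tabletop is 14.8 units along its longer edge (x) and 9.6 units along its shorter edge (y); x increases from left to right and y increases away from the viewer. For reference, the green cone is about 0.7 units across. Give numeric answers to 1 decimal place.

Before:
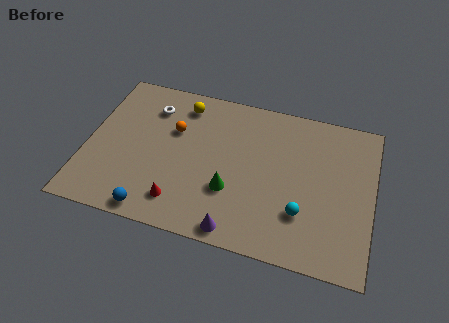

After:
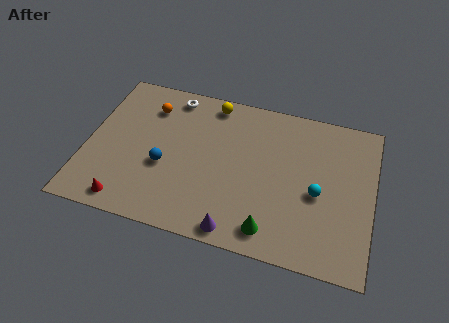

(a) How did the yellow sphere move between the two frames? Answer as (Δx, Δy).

(1.5, 0.5)

From the two frames, the yellow sphere sits at roughly (4.7, 8.0) before and (6.2, 8.5) after.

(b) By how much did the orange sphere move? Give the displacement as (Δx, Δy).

(-1.4, 1.2)

The orange sphere was at about (4.4, 6.2) and moved to about (3.0, 7.4).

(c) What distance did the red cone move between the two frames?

2.8

The red cone moved from about (5.1, 1.8) to (2.4, 1.1), a distance of √(2.7² + 0.7²) ≈ 2.8.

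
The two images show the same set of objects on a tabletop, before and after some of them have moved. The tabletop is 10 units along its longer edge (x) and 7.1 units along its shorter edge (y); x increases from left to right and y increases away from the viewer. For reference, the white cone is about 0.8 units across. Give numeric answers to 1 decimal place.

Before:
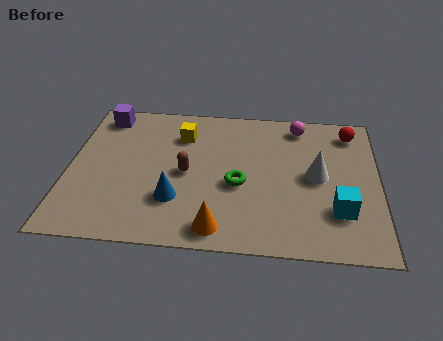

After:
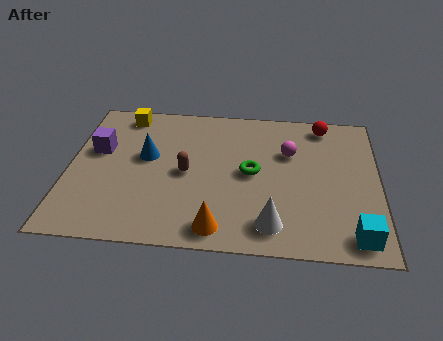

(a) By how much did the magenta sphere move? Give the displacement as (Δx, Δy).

(-0.3, -1.4)

From the two frames, the magenta sphere sits at roughly (7.4, 6.1) before and (7.1, 4.7) after.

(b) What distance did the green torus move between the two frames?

0.7

From (5.5, 3.0) to (5.9, 3.6), the green torus covered √(0.4² + 0.6²) ≈ 0.7 units.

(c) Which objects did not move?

the orange cone and the brown capsule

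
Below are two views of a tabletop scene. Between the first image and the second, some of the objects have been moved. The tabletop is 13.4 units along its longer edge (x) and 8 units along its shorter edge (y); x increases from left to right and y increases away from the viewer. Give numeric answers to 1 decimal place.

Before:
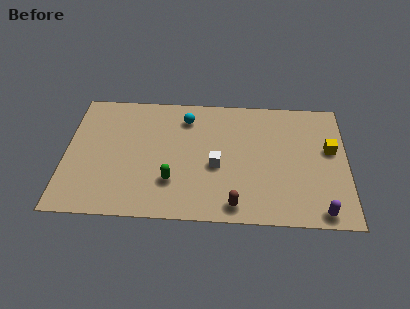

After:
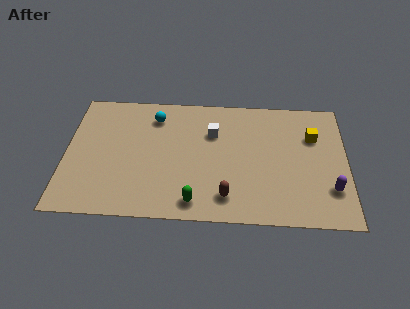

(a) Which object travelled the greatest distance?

the white cube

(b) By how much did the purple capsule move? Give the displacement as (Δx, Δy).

(0.5, 1.4)

The purple capsule started near (12.1, 0.8) and ended near (12.6, 2.2).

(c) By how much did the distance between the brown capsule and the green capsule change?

-1.7

Before: roughly 3.3 units apart; after: 1.6. That's 1.7 units closer together.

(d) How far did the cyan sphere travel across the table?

1.5

The cyan sphere was near (5.7, 6.4) before and (4.2, 6.4) after, so it travelled √(1.5² + 0.0²) ≈ 1.5 units.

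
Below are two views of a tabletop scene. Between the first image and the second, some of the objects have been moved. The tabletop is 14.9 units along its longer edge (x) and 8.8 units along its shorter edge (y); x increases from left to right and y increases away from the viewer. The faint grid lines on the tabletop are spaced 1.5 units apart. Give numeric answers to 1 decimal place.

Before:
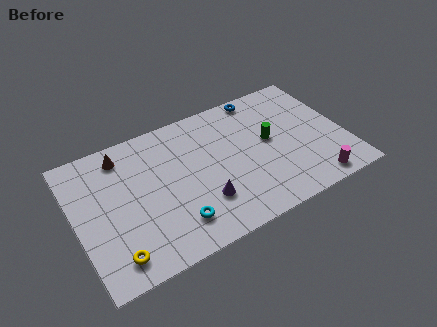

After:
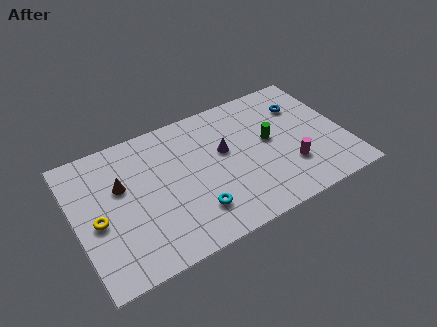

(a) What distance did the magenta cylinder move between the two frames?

1.9

From (12.7, 1.0) to (11.6, 2.6), the magenta cylinder covered √(1.1² + 1.6²) ≈ 1.9 units.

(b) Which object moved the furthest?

the purple cone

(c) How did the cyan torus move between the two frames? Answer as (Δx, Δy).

(1.1, 0.2)

From the two frames, the cyan torus sits at roughly (5.1, 1.9) before and (6.2, 2.1) after.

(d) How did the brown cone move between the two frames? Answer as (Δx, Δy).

(-0.3, -1.9)

The brown cone started near (2.9, 7.4) and ended near (2.6, 5.5).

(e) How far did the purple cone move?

3.1

The purple cone moved from about (6.7, 2.5) to (8.3, 5.2), a distance of √(1.6² + 2.7²) ≈ 3.1.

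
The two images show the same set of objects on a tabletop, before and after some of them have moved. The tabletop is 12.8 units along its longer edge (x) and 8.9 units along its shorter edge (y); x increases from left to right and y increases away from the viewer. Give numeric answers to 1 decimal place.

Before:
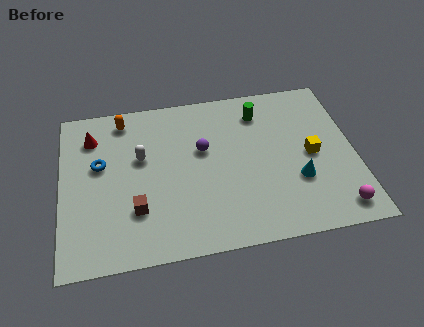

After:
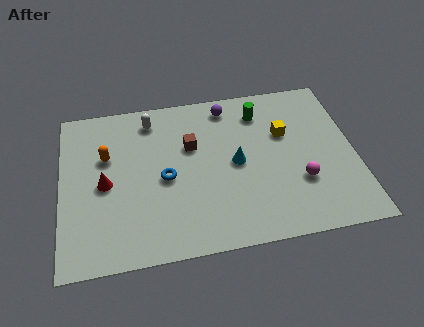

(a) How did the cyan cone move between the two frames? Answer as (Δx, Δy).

(-2.6, 1.4)

The cyan cone started near (10.2, 3.0) and ended near (7.6, 4.4).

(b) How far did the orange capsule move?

2.2

The orange capsule moved from about (2.8, 7.7) to (2.0, 5.7), a distance of √(0.8² + 2.0²) ≈ 2.2.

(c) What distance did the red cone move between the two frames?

2.7

The red cone was near (1.4, 6.9) before and (1.9, 4.2) after, so it travelled √(0.5² + 2.7²) ≈ 2.7 units.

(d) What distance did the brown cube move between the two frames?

4.0

The brown cube moved from about (3.2, 2.6) to (5.7, 5.7), a distance of √(2.5² + 3.1²) ≈ 4.0.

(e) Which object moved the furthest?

the brown cube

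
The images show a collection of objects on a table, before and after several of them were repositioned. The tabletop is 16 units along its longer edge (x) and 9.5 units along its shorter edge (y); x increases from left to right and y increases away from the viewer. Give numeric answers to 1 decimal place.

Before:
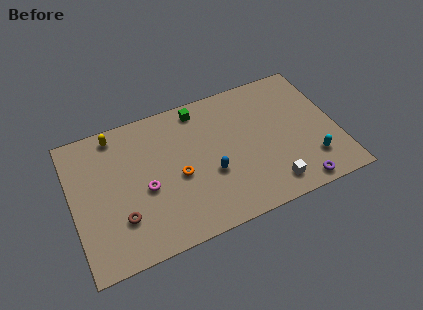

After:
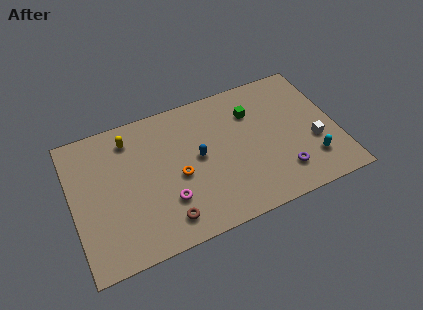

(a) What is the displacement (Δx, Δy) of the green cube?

(3.1, -1.4)

The green cube was at about (8.0, 8.3) and moved to about (11.1, 6.9).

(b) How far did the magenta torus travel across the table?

1.8

The magenta torus was near (4.3, 4.1) before and (5.5, 2.8) after, so it travelled √(1.2² + 1.3²) ≈ 1.8 units.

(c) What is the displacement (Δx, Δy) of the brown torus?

(2.6, -1.1)

From the two frames, the brown torus sits at roughly (2.7, 2.7) before and (5.3, 1.6) after.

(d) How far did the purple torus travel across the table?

1.4

The purple torus was near (13.2, 0.9) before and (12.4, 2.1) after, so it travelled √(0.8² + 1.2²) ≈ 1.4 units.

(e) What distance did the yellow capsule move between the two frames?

1.0

The yellow capsule moved from about (2.9, 8.4) to (3.7, 7.8), a distance of √(0.8² + 0.6²) ≈ 1.0.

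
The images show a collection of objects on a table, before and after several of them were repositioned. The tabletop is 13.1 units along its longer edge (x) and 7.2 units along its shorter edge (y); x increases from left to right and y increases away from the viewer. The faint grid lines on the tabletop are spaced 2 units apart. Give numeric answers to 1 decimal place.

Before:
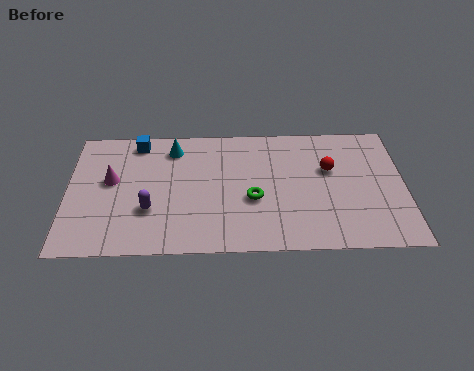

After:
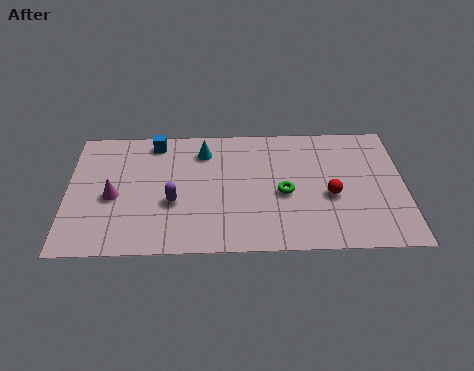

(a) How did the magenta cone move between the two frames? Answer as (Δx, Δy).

(0.1, -0.9)

The magenta cone started near (1.7, 4.1) and ended near (1.8, 3.2).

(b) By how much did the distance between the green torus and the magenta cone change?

+1.0

They were about 5.6 units apart before and 6.6 after — 1.0 units further apart.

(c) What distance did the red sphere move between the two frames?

1.5

The red sphere moved from about (10.2, 4.5) to (10.2, 3.0), a distance of √(0.0² + 1.5²) ≈ 1.5.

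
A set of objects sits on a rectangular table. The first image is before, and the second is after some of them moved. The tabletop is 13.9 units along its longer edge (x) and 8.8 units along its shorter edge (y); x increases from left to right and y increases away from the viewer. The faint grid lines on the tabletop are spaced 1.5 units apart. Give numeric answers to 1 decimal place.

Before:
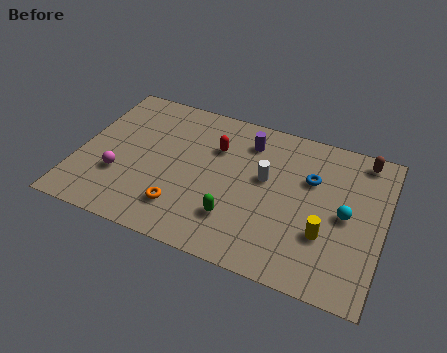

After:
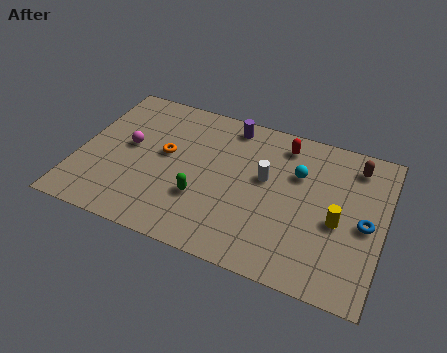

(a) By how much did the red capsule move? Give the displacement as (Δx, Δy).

(3.0, 1.3)

The red capsule started near (6.1, 6.1) and ended near (9.1, 7.4).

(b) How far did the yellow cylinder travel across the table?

1.0

From (11.4, 2.9) to (11.9, 3.8), the yellow cylinder covered √(0.5² + 0.9²) ≈ 1.0 units.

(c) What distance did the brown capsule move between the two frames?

0.6

The brown capsule moved from about (12.7, 7.8) to (12.4, 7.3), a distance of √(0.3² + 0.5²) ≈ 0.6.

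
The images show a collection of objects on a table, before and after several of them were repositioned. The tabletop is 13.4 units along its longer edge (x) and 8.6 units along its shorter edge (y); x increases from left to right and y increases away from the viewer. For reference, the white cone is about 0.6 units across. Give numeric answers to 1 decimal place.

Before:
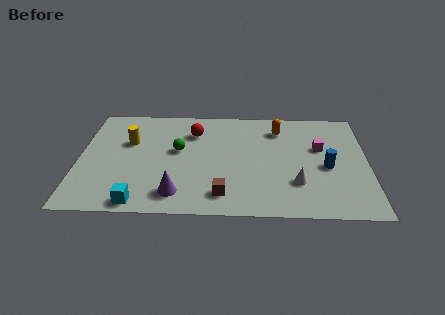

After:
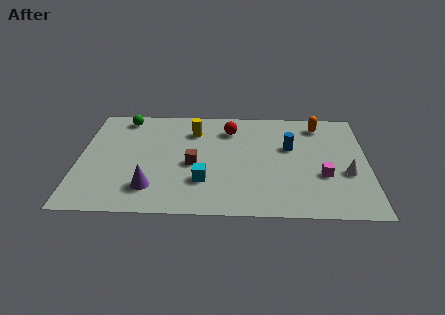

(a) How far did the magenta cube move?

2.2

The magenta cube was near (11.2, 5.3) before and (11.3, 3.1) after, so it travelled √(0.1² + 2.2²) ≈ 2.2 units.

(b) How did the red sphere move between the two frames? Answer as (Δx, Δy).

(1.7, 0.3)

The red sphere was at about (5.3, 6.4) and moved to about (7.0, 6.7).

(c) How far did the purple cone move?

1.3

From (4.6, 1.5) to (3.4, 1.9), the purple cone covered √(1.2² + 0.4²) ≈ 1.3 units.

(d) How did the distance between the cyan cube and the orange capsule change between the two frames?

-1.6

The distance was about 8.8 in the first image and 7.2 in the second, so they moved 1.6 units closer together.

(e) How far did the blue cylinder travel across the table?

2.3

From (11.5, 3.8) to (9.8, 5.3), the blue cylinder covered √(1.7² + 1.5²) ≈ 2.3 units.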